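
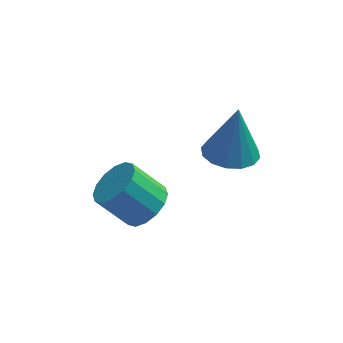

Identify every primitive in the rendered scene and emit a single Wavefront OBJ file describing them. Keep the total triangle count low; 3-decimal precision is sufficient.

v 3.637 -0.121 2.665
v 4.23 0.571 2.48
v 3.863 0.201 4.595
v 3.797 0.78 2.496
v 3.32 0.747 2.557
v 2.929 0.482 2.647
v 2.727 0.055 2.742
v 2.769 -0.419 2.816
v 3.044 -0.813 2.85
v 3.477 -1.021 2.833
v 3.953 -0.989 2.772
v 4.345 -0.723 2.682
v 4.547 -0.297 2.587
v 4.505 0.177 2.513
v 1.04 -0.766 0.492
v 1.7 -0.703 1.086
v 0.679 -0.55 2.202
v 0.02 -0.614 1.608
v 1.618 -0.27 0.952
v 0.598 -0.117 2.068
v 1.381 0.03 0.695
v 0.361 0.183 1.811
v 1.053 0.117 0.383
v 0.033 0.27 1.499
v 0.722 -0.033 0.101
v -0.299 0.119 1.217
v 0.475 -0.38 -0.077
v -0.545 -0.227 1.039
v 0.381 -0.83 -0.102
v -0.64 -0.677 1.014
v 0.462 -1.263 0.032
v -0.558 -1.11 1.148
v 0.699 -1.563 0.289
v -0.321 -1.41 1.405
v 1.027 -1.65 0.601
v 0.007 -1.497 1.717
v 1.359 -1.499 0.883
v 0.338 -1.347 1.999
v 1.605 -1.153 1.061
v 0.585 -1 2.177
f 2 1 4
f 2 4 3
f 4 1 5
f 4 5 3
f 5 1 6
f 5 6 3
f 6 1 7
f 6 7 3
f 7 1 8
f 7 8 3
f 8 1 9
f 8 9 3
f 9 1 10
f 9 10 3
f 10 1 11
f 10 11 3
f 11 1 12
f 11 12 3
f 12 1 13
f 12 13 3
f 13 1 14
f 13 14 3
f 14 1 2
f 14 2 3
f 16 15 19
f 16 19 17
f 17 19 20
f 17 20 18
f 19 15 21
f 19 21 20
f 20 21 22
f 20 22 18
f 21 15 23
f 21 23 22
f 22 23 24
f 22 24 18
f 23 15 25
f 23 25 24
f 24 25 26
f 24 26 18
f 25 15 27
f 25 27 26
f 26 27 28
f 26 28 18
f 27 15 29
f 27 29 28
f 28 29 30
f 28 30 18
f 29 15 31
f 29 31 30
f 30 31 32
f 30 32 18
f 31 15 33
f 31 33 32
f 32 33 34
f 32 34 18
f 33 15 35
f 33 35 34
f 34 35 36
f 34 36 18
f 35 15 37
f 35 37 36
f 36 37 38
f 36 38 18
f 37 15 39
f 37 39 38
f 38 39 40
f 38 40 18
f 39 15 16
f 39 16 40
f 40 16 17
f 40 17 18



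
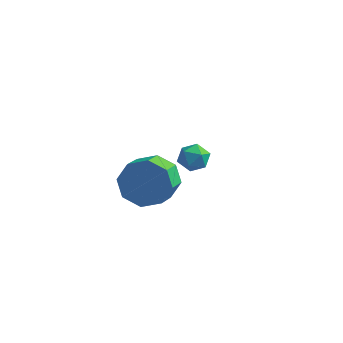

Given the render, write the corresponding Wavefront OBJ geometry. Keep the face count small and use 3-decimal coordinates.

v 1.098 -3.029 2.321
v 1.854 -3.203 1.675
v 2.039 -4.245 2.173
v 1.282 -4.071 2.819
v 2.092 -2.852 2.322
v 2.277 -3.895 2.819
v 1.747 -2.605 2.968
v 1.932 -3.648 3.466
v 1.022 -2.606 3.236
v 1.207 -3.649 3.733
v 0.341 -2.855 2.967
v 0.526 -3.897 3.465
v 0.103 -3.205 2.321
v 0.288 -4.248 2.818
v 0.448 -3.452 1.674
v 0.633 -4.495 2.172
v 1.173 -3.451 1.407
v 1.358 -4.494 1.904
v 0.292 1.085 0.221
v 0.961 1.214 0.164
v 0.479 0.526 1.156
v 1.148 0.655 1.099
v 0.713 1.163 1.24
v 0.597 1.508 0.662
v 0.843 0.232 0.658
v 0.727 0.577 0.08
v 1.301 0.686 0.434
v 1.221 1.262 0.794
v 0.219 0.478 0.526
v 0.139 1.054 0.886
f 2 1 5
f 2 5 3
f 3 5 6
f 3 6 4
f 5 1 7
f 5 7 6
f 6 7 8
f 6 8 4
f 7 1 9
f 7 9 8
f 8 9 10
f 8 10 4
f 9 1 11
f 9 11 10
f 10 11 12
f 10 12 4
f 11 1 13
f 11 13 12
f 12 13 14
f 12 14 4
f 13 1 15
f 13 15 14
f 14 15 16
f 14 16 4
f 15 1 17
f 15 17 16
f 16 17 18
f 16 18 4
f 17 1 2
f 17 2 18
f 18 2 3
f 18 3 4
f 19 30 24
f 19 24 20
f 19 20 26
f 19 26 29
f 19 29 30
f 20 24 28
f 24 30 23
f 30 29 21
f 29 26 25
f 26 20 27
f 22 28 23
f 22 23 21
f 22 21 25
f 22 25 27
f 22 27 28
f 23 28 24
f 21 23 30
f 25 21 29
f 27 25 26
f 28 27 20



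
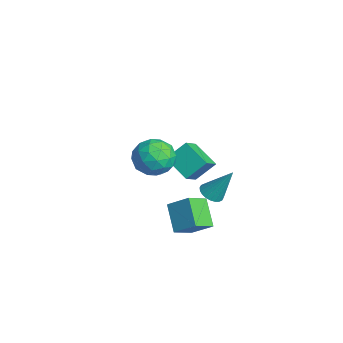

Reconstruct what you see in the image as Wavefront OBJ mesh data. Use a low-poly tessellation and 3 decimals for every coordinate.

v -4.052 -1.135 -1.842
v -4.022 -0.136 -0.906
v -2.781 -0.491 -2.57
v -2.751 0.508 -1.633
v -3.269 -1.848 -1.107
v -3.239 -0.849 -0.17
v -1.998 -1.204 -1.834
v -1.968 -0.205 -0.898
v 3.041 -1.507 0.781
v 3.611 -1.743 0.721
v 3.539 -0.693 2.319
v 3.634 -1.533 0.603
v 3.567 -1.32 0.511
v 3.419 -1.134 0.461
v 3.214 -1.006 0.46
v 2.983 -0.954 0.507
v 2.76 -0.986 0.596
v 2.58 -1.098 0.714
v 2.47 -1.271 0.841
v 2.448 -1.481 0.96
v 2.515 -1.695 1.051
v 2.662 -1.88 1.101
v 2.867 -2.008 1.103
v 3.099 -2.06 1.055
v 3.321 -2.028 0.966
v 3.501 -1.917 0.849
v 2.566 -3.042 2.74
v 3.282 -3.759 3.055
v 1.298 -4.121 3.165
v 2.014 -4.838 3.48
v 1.881 -3.942 4.034
v 2.665 -3.275 3.771
v 1.915 -4.605 2.449
v 2.699 -3.938 2.186
v 2.88 -4.725 2.876
v 2.859 -4.315 3.855
v 1.721 -3.565 2.365
v 1.7 -3.155 3.344
v 3.035 -3.306 2.86
v 1.545 -4.574 3.36
v 1.467 -4.047 3.685
v 1.888 -4.469 3.871
v 2.672 -3.021 3.281
v 3.093 -3.443 3.466
v 2.27 -3.55 4.041
v 1.487 -4.437 2.754
v 1.908 -4.859 2.939
v 2.692 -3.411 2.349
v 3.113 -3.833 2.535
v 2.31 -4.33 2.179
v 3.22 -4.295 2.94
v 2.475 -4.93 3.19
v 2.417 -4.793 2.584
v 2.877 -4.401 2.43
v 3.208 -4.054 3.516
v 2.463 -4.689 3.766
v 2.384 -4.162 4.091
v 2.845 -3.769 3.937
v 2.971 -4.622 3.41
v 2.117 -3.191 2.454
v 1.372 -3.826 2.704
v 1.735 -4.111 2.283
v 2.196 -3.718 2.129
v 2.105 -2.95 3.03
v 1.36 -3.585 3.28
v 1.703 -3.479 3.79
v 2.163 -3.087 3.636
v 1.609 -3.258 2.81
v -0.023 -1.839 -2.189
v 0.468 -2.832 -1.589
v 0.67 -1.02 -1.403
v 1.162 -2.013 -0.803
v 1.198 -1.867 -3.237
v 1.69 -2.86 -2.637
v 1.892 -1.048 -2.451
v 2.383 -2.041 -1.851
f 2 4 1
f 5 2 1
f 1 4 3
f 3 5 1
f 2 8 4
f 6 2 5
f 6 8 2
f 4 8 3
f 7 5 3
f 3 8 7
f 7 6 5
f 8 6 7
f 10 9 12
f 10 12 11
f 12 9 13
f 12 13 11
f 13 9 14
f 13 14 11
f 14 9 15
f 14 15 11
f 15 9 16
f 15 16 11
f 16 9 17
f 16 17 11
f 17 9 18
f 17 18 11
f 18 9 19
f 18 19 11
f 19 9 20
f 19 20 11
f 20 9 21
f 20 21 11
f 21 9 22
f 21 22 11
f 22 9 23
f 22 23 11
f 23 9 24
f 23 24 11
f 24 9 25
f 24 25 11
f 25 9 26
f 25 26 11
f 26 9 10
f 26 10 11
f 27 64 43
f 64 38 67
f 43 67 32
f 64 67 43
f 27 43 39
f 43 32 44
f 39 44 28
f 43 44 39
f 27 39 48
f 39 28 49
f 48 49 34
f 39 49 48
f 27 48 60
f 48 34 63
f 60 63 37
f 48 63 60
f 27 60 64
f 60 37 68
f 64 68 38
f 60 68 64
f 28 44 55
f 44 32 58
f 55 58 36
f 44 58 55
f 32 67 45
f 67 38 66
f 45 66 31
f 67 66 45
f 38 68 65
f 68 37 61
f 65 61 29
f 68 61 65
f 37 63 62
f 63 34 50
f 62 50 33
f 63 50 62
f 34 49 54
f 49 28 51
f 54 51 35
f 49 51 54
f 30 56 42
f 56 36 57
f 42 57 31
f 56 57 42
f 30 42 40
f 42 31 41
f 40 41 29
f 42 41 40
f 30 40 47
f 40 29 46
f 47 46 33
f 40 46 47
f 30 47 52
f 47 33 53
f 52 53 35
f 47 53 52
f 30 52 56
f 52 35 59
f 56 59 36
f 52 59 56
f 31 57 45
f 57 36 58
f 45 58 32
f 57 58 45
f 29 41 65
f 41 31 66
f 65 66 38
f 41 66 65
f 33 46 62
f 46 29 61
f 62 61 37
f 46 61 62
f 35 53 54
f 53 33 50
f 54 50 34
f 53 50 54
f 36 59 55
f 59 35 51
f 55 51 28
f 59 51 55
f 70 72 69
f 73 70 69
f 69 72 71
f 71 73 69
f 70 76 72
f 74 70 73
f 74 76 70
f 72 76 71
f 75 73 71
f 71 76 75
f 75 74 73
f 76 74 75



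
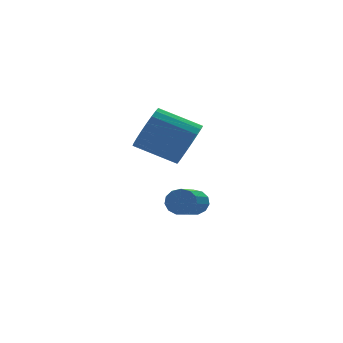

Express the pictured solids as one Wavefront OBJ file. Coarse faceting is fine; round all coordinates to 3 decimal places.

v -2.189 0.501 2.884
v -1.505 0.963 3.412
v -2.746 1.941 4.164
v -3.431 1.479 3.636
v -1.521 1.184 3.1
v -2.762 2.162 3.852
v -1.638 1.301 2.755
v -2.879 2.278 3.508
v -1.839 1.296 2.43
v -3.08 2.273 3.183
v -2.093 1.17 2.174
v -3.334 2.148 2.926
v -2.362 0.942 2.026
v -3.603 1.92 2.778
v -2.605 0.647 2.008
v -3.846 1.625 2.761
v -2.785 0.33 2.124
v -4.026 1.308 2.877
v -2.874 0.039 2.356
v -4.115 1.017 3.108
v -2.858 -0.182 2.668
v -4.099 0.796 3.42
v -2.741 -0.298 3.012
v -3.982 0.679 3.765
v -2.54 -0.293 3.337
v -3.781 0.684 4.09
v -2.286 -0.168 3.594
v -3.527 0.81 4.346
v -2.017 0.06 3.742
v -3.258 1.038 4.494
v -1.774 0.355 3.759
v -3.015 1.333 4.512
v -1.594 0.672 3.643
v -2.835 1.65 4.396
v -0.898 2.699 -0.889
v -0.56 2.66 -0.394
v -1.845 1.181 0.363
v -2.182 1.221 -0.131
v -0.795 2.895 -0.331
v -2.079 1.417 0.426
v -1.061 3.069 -0.445
v -2.346 1.59 0.312
v -1.276 3.125 -0.7
v -2.561 1.646 0.057
v -1.371 3.046 -1.015
v -2.655 1.567 -0.257
v -1.316 2.857 -1.29
v -2.6 1.378 -0.532
v -1.127 2.618 -1.437
v -2.412 1.139 -0.68
v -0.866 2.405 -1.41
v -2.151 0.926 -0.653
v -0.615 2.285 -1.218
v -1.9 0.806 -0.461
v -0.454 2.297 -0.921
v -1.738 0.818 -0.164
v -0.433 2.437 -0.614
v -1.718 0.958 0.143
f 2 1 5
f 2 5 3
f 3 5 6
f 3 6 4
f 5 1 7
f 5 7 6
f 6 7 8
f 6 8 4
f 7 1 9
f 7 9 8
f 8 9 10
f 8 10 4
f 9 1 11
f 9 11 10
f 10 11 12
f 10 12 4
f 11 1 13
f 11 13 12
f 12 13 14
f 12 14 4
f 13 1 15
f 13 15 14
f 14 15 16
f 14 16 4
f 15 1 17
f 15 17 16
f 16 17 18
f 16 18 4
f 17 1 19
f 17 19 18
f 18 19 20
f 18 20 4
f 19 1 21
f 19 21 20
f 20 21 22
f 20 22 4
f 21 1 23
f 21 23 22
f 22 23 24
f 22 24 4
f 23 1 25
f 23 25 24
f 24 25 26
f 24 26 4
f 25 1 27
f 25 27 26
f 26 27 28
f 26 28 4
f 27 1 29
f 27 29 28
f 28 29 30
f 28 30 4
f 29 1 31
f 29 31 30
f 30 31 32
f 30 32 4
f 31 1 33
f 31 33 32
f 32 33 34
f 32 34 4
f 33 1 2
f 33 2 34
f 34 2 3
f 34 3 4
f 36 35 39
f 36 39 37
f 37 39 40
f 37 40 38
f 39 35 41
f 39 41 40
f 40 41 42
f 40 42 38
f 41 35 43
f 41 43 42
f 42 43 44
f 42 44 38
f 43 35 45
f 43 45 44
f 44 45 46
f 44 46 38
f 45 35 47
f 45 47 46
f 46 47 48
f 46 48 38
f 47 35 49
f 47 49 48
f 48 49 50
f 48 50 38
f 49 35 51
f 49 51 50
f 50 51 52
f 50 52 38
f 51 35 53
f 51 53 52
f 52 53 54
f 52 54 38
f 53 35 55
f 53 55 54
f 54 55 56
f 54 56 38
f 55 35 57
f 55 57 56
f 56 57 58
f 56 58 38
f 57 35 36
f 57 36 58
f 58 36 37
f 58 37 38



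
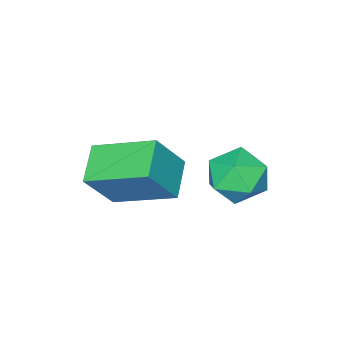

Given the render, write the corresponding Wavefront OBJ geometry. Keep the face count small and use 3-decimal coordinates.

v 0.837 0.61 2.412
v 0.057 2.433 3.245
v 1.862 1.306 1.851
v 1.082 3.128 2.683
v 1.758 0.372 3.797
v 0.978 2.194 4.629
v 2.783 1.067 3.235
v 2.003 2.89 4.068
v -0.555 3.834 1.783
v -0.01 3.522 2.627
v -2.01 3.538 2.613
v -1.465 3.226 3.457
v -1.455 4.237 3.169
v -0.556 4.42 2.656
v -1.464 2.64 2.584
v -0.565 2.823 2.071
v -0.572 2.784 3.122
v -0.567 3.771 3.483
v -1.453 3.289 1.757
v -1.448 4.276 2.118
f 2 4 1
f 5 2 1
f 1 4 3
f 3 5 1
f 2 8 4
f 6 2 5
f 6 8 2
f 4 8 3
f 7 5 3
f 3 8 7
f 7 6 5
f 8 6 7
f 9 20 14
f 9 14 10
f 9 10 16
f 9 16 19
f 9 19 20
f 10 14 18
f 14 20 13
f 20 19 11
f 19 16 15
f 16 10 17
f 12 18 13
f 12 13 11
f 12 11 15
f 12 15 17
f 12 17 18
f 13 18 14
f 11 13 20
f 15 11 19
f 17 15 16
f 18 17 10



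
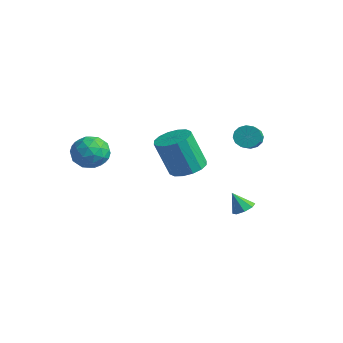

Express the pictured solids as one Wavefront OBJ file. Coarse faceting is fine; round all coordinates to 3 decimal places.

v 0.549 4.117 1.239
v 0.986 4.219 0.81
v 1.607 3.585 1.293
v 1.171 3.483 1.721
v 1.037 4.441 1.036
v 1.659 3.807 1.518
v 0.958 4.576 1.316
v 1.58 3.943 1.798
v 0.77 4.589 1.575
v 1.391 3.955 2.058
v 0.522 4.475 1.744
v 1.143 3.841 2.227
v 0.282 4.265 1.778
v 0.903 3.631 2.26
v 0.113 4.015 1.667
v 0.734 3.381 2.15
v 0.061 3.793 1.442
v 0.683 3.159 1.924
v 0.14 3.657 1.162
v 0.762 3.024 1.644
v 0.329 3.645 0.902
v 0.95 3.011 1.385
v 0.577 3.759 0.733
v 1.198 3.125 1.216
v 0.817 3.969 0.7
v 1.438 3.335 1.182
v 0.287 4.063 -3.32
v 0.785 4.153 -3.037
v -0.167 3.737 -2.42
v 0.523 4.512 -3.039
v 0.123 4.607 -3.207
v -0.181 4.384 -3.44
v -0.211 3.972 -3.604
v 0.051 3.613 -3.602
v 0.451 3.518 -3.434
v 0.755 3.742 -3.2
v 2.08 -0.336 1.344
v 2.853 -0.657 1.414
v 2.473 -1.186 3.167
v 1.7 -0.864 3.096
v 2.89 -0.244 1.546
v 2.51 -0.773 3.299
v 2.71 0.144 1.625
v 2.33 -0.385 3.378
v 2.361 0.403 1.627
v 1.981 -0.126 3.38
v 1.937 0.465 1.554
v 1.557 -0.064 3.307
v 1.551 0.312 1.424
v 1.171 -0.217 3.177
v 1.307 -0.014 1.273
v 0.927 -0.543 3.026
v 1.27 -0.427 1.141
v 0.89 -0.956 2.894
v 1.45 -0.815 1.062
v 1.07 -1.344 2.815
v 1.799 -1.074 1.06
v 1.419 -1.603 2.813
v 2.223 -1.136 1.133
v 1.843 -1.665 2.886
v 2.609 -0.983 1.263
v 2.229 -1.512 3.016
v -3.663 -1.418 1.215
v -3.247 -0.865 0.57
v -3.053 -2.655 0.55
v -2.637 -2.102 -0.095
v -2.345 -2.08 0.805
v -2.722 -1.316 1.216
v -3.578 -2.204 -0.096
v -3.955 -1.44 0.315
v -3.194 -1.351 -0.241
v -2.432 -1.275 0.316
v -3.868 -2.245 0.804
v -3.106 -2.169 1.361
v -3.509 -1.033 0.951
v -2.791 -2.487 0.169
v -2.62 -2.474 0.698
v -2.375 -2.149 0.319
v -3.2 -1.298 1.331
v -2.956 -0.973 0.951
v -2.426 -1.687 1.089
v -3.344 -2.547 0.169
v -3.1 -2.222 -0.211
v -3.925 -1.371 0.801
v -3.68 -1.046 0.422
v -3.874 -1.833 0.031
v -3.233 -0.994 0.095
v -2.874 -1.721 -0.296
v -3.427 -1.781 -0.296
v -3.649 -1.332 -0.054
v -2.785 -0.949 0.422
v -2.427 -1.676 0.031
v -2.255 -1.663 0.56
v -2.477 -1.214 0.802
v -2.754 -1.235 -0.054
v -3.873 -1.844 1.089
v -3.515 -2.571 0.698
v -3.823 -2.306 0.318
v -4.045 -1.857 0.56
v -3.426 -1.799 1.416
v -3.067 -2.526 1.025
v -2.651 -2.188 1.174
v -2.873 -1.739 1.416
v -3.546 -2.285 1.174
f 2 1 5
f 2 5 3
f 3 5 6
f 3 6 4
f 5 1 7
f 5 7 6
f 6 7 8
f 6 8 4
f 7 1 9
f 7 9 8
f 8 9 10
f 8 10 4
f 9 1 11
f 9 11 10
f 10 11 12
f 10 12 4
f 11 1 13
f 11 13 12
f 12 13 14
f 12 14 4
f 13 1 15
f 13 15 14
f 14 15 16
f 14 16 4
f 15 1 17
f 15 17 16
f 16 17 18
f 16 18 4
f 17 1 19
f 17 19 18
f 18 19 20
f 18 20 4
f 19 1 21
f 19 21 20
f 20 21 22
f 20 22 4
f 21 1 23
f 21 23 22
f 22 23 24
f 22 24 4
f 23 1 25
f 23 25 24
f 24 25 26
f 24 26 4
f 25 1 2
f 25 2 26
f 26 2 3
f 26 3 4
f 28 27 30
f 28 30 29
f 30 27 31
f 30 31 29
f 31 27 32
f 31 32 29
f 32 27 33
f 32 33 29
f 33 27 34
f 33 34 29
f 34 27 35
f 34 35 29
f 35 27 36
f 35 36 29
f 36 27 28
f 36 28 29
f 38 37 41
f 38 41 39
f 39 41 42
f 39 42 40
f 41 37 43
f 41 43 42
f 42 43 44
f 42 44 40
f 43 37 45
f 43 45 44
f 44 45 46
f 44 46 40
f 45 37 47
f 45 47 46
f 46 47 48
f 46 48 40
f 47 37 49
f 47 49 48
f 48 49 50
f 48 50 40
f 49 37 51
f 49 51 50
f 50 51 52
f 50 52 40
f 51 37 53
f 51 53 52
f 52 53 54
f 52 54 40
f 53 37 55
f 53 55 54
f 54 55 56
f 54 56 40
f 55 37 57
f 55 57 56
f 56 57 58
f 56 58 40
f 57 37 59
f 57 59 58
f 58 59 60
f 58 60 40
f 59 37 61
f 59 61 60
f 60 61 62
f 60 62 40
f 61 37 38
f 61 38 62
f 62 38 39
f 62 39 40
f 63 100 79
f 100 74 103
f 79 103 68
f 100 103 79
f 63 79 75
f 79 68 80
f 75 80 64
f 79 80 75
f 63 75 84
f 75 64 85
f 84 85 70
f 75 85 84
f 63 84 96
f 84 70 99
f 96 99 73
f 84 99 96
f 63 96 100
f 96 73 104
f 100 104 74
f 96 104 100
f 64 80 91
f 80 68 94
f 91 94 72
f 80 94 91
f 68 103 81
f 103 74 102
f 81 102 67
f 103 102 81
f 74 104 101
f 104 73 97
f 101 97 65
f 104 97 101
f 73 99 98
f 99 70 86
f 98 86 69
f 99 86 98
f 70 85 90
f 85 64 87
f 90 87 71
f 85 87 90
f 66 92 78
f 92 72 93
f 78 93 67
f 92 93 78
f 66 78 76
f 78 67 77
f 76 77 65
f 78 77 76
f 66 76 83
f 76 65 82
f 83 82 69
f 76 82 83
f 66 83 88
f 83 69 89
f 88 89 71
f 83 89 88
f 66 88 92
f 88 71 95
f 92 95 72
f 88 95 92
f 67 93 81
f 93 72 94
f 81 94 68
f 93 94 81
f 65 77 101
f 77 67 102
f 101 102 74
f 77 102 101
f 69 82 98
f 82 65 97
f 98 97 73
f 82 97 98
f 71 89 90
f 89 69 86
f 90 86 70
f 89 86 90
f 72 95 91
f 95 71 87
f 91 87 64
f 95 87 91



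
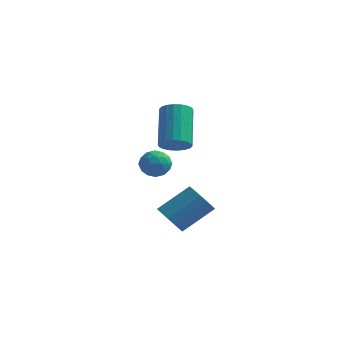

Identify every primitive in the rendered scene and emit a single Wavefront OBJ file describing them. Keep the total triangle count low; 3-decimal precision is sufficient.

v 3.064 0.141 0.705
v 3.712 0.452 0.647
v 3.163 1.869 2.096
v 2.516 1.559 2.155
v 3.538 0.608 0.428
v 2.989 2.025 1.877
v 3.27 0.672 0.264
v 2.721 2.089 1.713
v 2.961 0.631 0.188
v 2.413 2.048 1.637
v 2.673 0.493 0.214
v 2.125 1.91 1.663
v 2.463 0.285 0.337
v 1.914 1.702 1.786
v 2.371 0.049 0.533
v 1.823 1.466 1.982
v 2.417 -0.169 0.764
v 1.868 1.248 2.213
v 2.591 -0.325 0.983
v 2.042 1.092 2.432
v 2.859 -0.389 1.147
v 2.31 1.028 2.596
v 3.167 -0.348 1.223
v 2.619 1.069 2.672
v 3.455 -0.21 1.197
v 2.907 1.207 2.646
v 3.666 -0.002 1.074
v 3.117 1.415 2.523
v 3.757 0.234 0.878
v 3.209 1.651 2.327
v 2.821 0.121 -3.765
v 3.452 -0.003 -4.259
v 4.509 1.035 -3.168
v 3.879 1.159 -2.675
v 3.265 0.342 -4.406
v 4.322 1.381 -3.316
v 2.959 0.628 -4.382
v 4.016 1.666 -3.291
v 2.616 0.778 -4.192
v 3.674 1.816 -3.102
v 2.328 0.752 -3.888
v 3.386 1.79 -2.798
v 2.173 0.557 -3.551
v 3.23 1.595 -2.461
v 2.191 0.245 -3.272
v 3.248 1.283 -2.181
v 2.378 -0.101 -3.124
v 3.435 0.938 -2.034
v 2.684 -0.386 -3.149
v 3.741 0.652 -2.058
v 3.026 -0.536 -3.338
v 4.084 0.502 -2.248
v 3.314 -0.51 -3.642
v 4.372 0.528 -2.552
v 3.47 -0.315 -3.979
v 4.527 0.723 -2.889
v 1.511 1.51 -0.873
v 2.242 1.434 -0.693
v 1.438 0.306 -1.087
v 2.169 0.23 -0.907
v 1.663 0.403 -0.371
v 1.708 1.147 -0.239
v 1.972 0.593 -1.541
v 2.017 1.337 -1.409
v 2.527 0.867 -1.105
v 2.336 0.75 -0.382
v 1.344 0.99 -1.398
v 1.153 0.873 -0.675
v 1.883 1.578 -0.764
v 1.797 0.162 -1.016
v 1.5 0.264 -0.701
v 1.93 0.219 -0.595
v 1.569 1.409 -0.497
v 1.999 1.364 -0.391
v 1.658 0.759 -0.202
v 1.681 0.376 -1.389
v 2.111 0.331 -1.283
v 1.75 1.521 -1.185
v 2.18 1.476 -1.079
v 2.022 0.981 -1.578
v 2.48 1.2 -0.901
v 2.437 0.492 -1.026
v 2.321 0.705 -1.399
v 2.348 1.142 -1.322
v 2.368 1.131 -0.476
v 2.325 0.423 -0.601
v 2.028 0.525 -0.287
v 2.054 0.962 -0.209
v 2.535 0.797 -0.718
v 1.355 1.317 -1.179
v 1.312 0.609 -1.304
v 1.626 0.778 -1.571
v 1.652 1.215 -1.493
v 1.243 1.248 -0.754
v 1.2 0.54 -0.879
v 1.332 0.598 -0.458
v 1.359 1.035 -0.381
v 1.145 0.943 -1.062
f 2 1 5
f 2 5 3
f 3 5 6
f 3 6 4
f 5 1 7
f 5 7 6
f 6 7 8
f 6 8 4
f 7 1 9
f 7 9 8
f 8 9 10
f 8 10 4
f 9 1 11
f 9 11 10
f 10 11 12
f 10 12 4
f 11 1 13
f 11 13 12
f 12 13 14
f 12 14 4
f 13 1 15
f 13 15 14
f 14 15 16
f 14 16 4
f 15 1 17
f 15 17 16
f 16 17 18
f 16 18 4
f 17 1 19
f 17 19 18
f 18 19 20
f 18 20 4
f 19 1 21
f 19 21 20
f 20 21 22
f 20 22 4
f 21 1 23
f 21 23 22
f 22 23 24
f 22 24 4
f 23 1 25
f 23 25 24
f 24 25 26
f 24 26 4
f 25 1 27
f 25 27 26
f 26 27 28
f 26 28 4
f 27 1 29
f 27 29 28
f 28 29 30
f 28 30 4
f 29 1 2
f 29 2 30
f 30 2 3
f 30 3 4
f 32 31 35
f 32 35 33
f 33 35 36
f 33 36 34
f 35 31 37
f 35 37 36
f 36 37 38
f 36 38 34
f 37 31 39
f 37 39 38
f 38 39 40
f 38 40 34
f 39 31 41
f 39 41 40
f 40 41 42
f 40 42 34
f 41 31 43
f 41 43 42
f 42 43 44
f 42 44 34
f 43 31 45
f 43 45 44
f 44 45 46
f 44 46 34
f 45 31 47
f 45 47 46
f 46 47 48
f 46 48 34
f 47 31 49
f 47 49 48
f 48 49 50
f 48 50 34
f 49 31 51
f 49 51 50
f 50 51 52
f 50 52 34
f 51 31 53
f 51 53 52
f 52 53 54
f 52 54 34
f 53 31 55
f 53 55 54
f 54 55 56
f 54 56 34
f 55 31 32
f 55 32 56
f 56 32 33
f 56 33 34
f 57 94 73
f 94 68 97
f 73 97 62
f 94 97 73
f 57 73 69
f 73 62 74
f 69 74 58
f 73 74 69
f 57 69 78
f 69 58 79
f 78 79 64
f 69 79 78
f 57 78 90
f 78 64 93
f 90 93 67
f 78 93 90
f 57 90 94
f 90 67 98
f 94 98 68
f 90 98 94
f 58 74 85
f 74 62 88
f 85 88 66
f 74 88 85
f 62 97 75
f 97 68 96
f 75 96 61
f 97 96 75
f 68 98 95
f 98 67 91
f 95 91 59
f 98 91 95
f 67 93 92
f 93 64 80
f 92 80 63
f 93 80 92
f 64 79 84
f 79 58 81
f 84 81 65
f 79 81 84
f 60 86 72
f 86 66 87
f 72 87 61
f 86 87 72
f 60 72 70
f 72 61 71
f 70 71 59
f 72 71 70
f 60 70 77
f 70 59 76
f 77 76 63
f 70 76 77
f 60 77 82
f 77 63 83
f 82 83 65
f 77 83 82
f 60 82 86
f 82 65 89
f 86 89 66
f 82 89 86
f 61 87 75
f 87 66 88
f 75 88 62
f 87 88 75
f 59 71 95
f 71 61 96
f 95 96 68
f 71 96 95
f 63 76 92
f 76 59 91
f 92 91 67
f 76 91 92
f 65 83 84
f 83 63 80
f 84 80 64
f 83 80 84
f 66 89 85
f 89 65 81
f 85 81 58
f 89 81 85



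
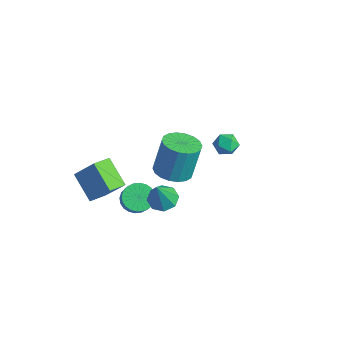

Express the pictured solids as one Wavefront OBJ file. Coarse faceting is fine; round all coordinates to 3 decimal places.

v 0.479 -1.455 -0.581
v 0.962 -0.643 -0.8
v 0.964 -0.133 1.103
v 0.481 -0.945 1.321
v 0.55 -0.521 -0.832
v 0.552 -0.01 1.071
v 0.123 -0.584 -0.815
v 0.125 -0.073 1.088
v -0.233 -0.819 -0.751
v -0.231 -0.309 1.152
v -0.448 -1.181 -0.654
v -0.447 -0.67 1.249
v -0.48 -1.596 -0.543
v -0.478 -1.086 1.36
v -0.321 -1.984 -0.439
v -0.319 -1.474 1.464
v -0.004 -2.267 -0.363
v -0.002 -1.757 1.54
v 0.408 -2.39 -0.331
v 0.41 -1.879 1.572
v 0.835 -2.327 -0.348
v 0.837 -1.816 1.555
v 1.191 -2.091 -0.412
v 1.193 -1.581 1.491
v 1.407 -1.73 -0.509
v 1.408 -1.219 1.394
v 1.438 -1.314 -0.62
v 1.44 -0.804 1.283
v 1.279 -0.926 -0.724
v 1.281 -0.416 1.179
v 2.83 -3.382 0.3
v 3.536 -3.155 0.19
v 3.25 -3.958 1.8
v 3.212 -2.751 0.436
v 2.663 -2.716 0.603
v 2.213 -3.072 0.593
v 2.124 -3.609 0.411
v 2.448 -4.013 0.165
v 2.997 -4.048 -0.002
v 3.447 -3.692 0.008
v -0.935 2.859 -1.661
v -0.326 2.818 -1.308
v -1.174 1.782 -1.372
v -0.565 1.741 -1.019
v -1.085 2.152 -0.779
v -0.937 2.817 -0.957
v -0.563 1.783 -1.723
v -0.415 2.448 -1.901
v -0.096 2.153 -1.346
v -0.419 2.381 -0.763
v -1.081 2.219 -1.917
v -1.404 2.447 -1.334
v -0.814 -2.725 -3.233
v -0.316 -3.085 -3.745
v 0.472 -3.396 -2.759
v -0.026 -3.035 -2.247
v -0.202 -2.794 -3.744
v 0.586 -3.105 -2.758
v -0.182 -2.493 -3.665
v 0.606 -2.804 -2.679
v -0.258 -2.227 -3.521
v 0.53 -2.538 -2.534
v -0.418 -2.036 -3.332
v 0.37 -2.347 -2.346
v -0.639 -1.951 -3.129
v 0.149 -2.262 -2.143
v -0.887 -1.983 -2.941
v -0.099 -2.294 -1.955
v -1.123 -2.128 -2.798
v -0.335 -2.439 -1.812
v -1.312 -2.364 -2.721
v -0.524 -2.675 -1.735
v -1.426 -2.655 -2.722
v -0.638 -2.966 -1.736
v -1.446 -2.956 -2.801
v -0.658 -3.267 -1.815
v -1.37 -3.222 -2.946
v -0.582 -3.533 -1.959
v -1.21 -3.413 -3.134
v -0.422 -3.724 -2.148
v -0.989 -3.498 -3.337
v -0.201 -3.809 -2.351
v -0.741 -3.466 -3.525
v 0.047 -3.777 -2.539
v -0.505 -3.321 -3.668
v 0.283 -3.632 -2.682
v -2.842 -4.169 -4.418
v -4.242 -4.255 -3.389
v -3.086 -3.178 -4.666
v -4.486 -3.265 -3.637
v -1.854 -3.575 -3.023
v -3.254 -3.662 -1.994
v -2.098 -2.585 -3.271
v -3.498 -2.671 -2.242
f 2 1 5
f 2 5 3
f 3 5 6
f 3 6 4
f 5 1 7
f 5 7 6
f 6 7 8
f 6 8 4
f 7 1 9
f 7 9 8
f 8 9 10
f 8 10 4
f 9 1 11
f 9 11 10
f 10 11 12
f 10 12 4
f 11 1 13
f 11 13 12
f 12 13 14
f 12 14 4
f 13 1 15
f 13 15 14
f 14 15 16
f 14 16 4
f 15 1 17
f 15 17 16
f 16 17 18
f 16 18 4
f 17 1 19
f 17 19 18
f 18 19 20
f 18 20 4
f 19 1 21
f 19 21 20
f 20 21 22
f 20 22 4
f 21 1 23
f 21 23 22
f 22 23 24
f 22 24 4
f 23 1 25
f 23 25 24
f 24 25 26
f 24 26 4
f 25 1 27
f 25 27 26
f 26 27 28
f 26 28 4
f 27 1 29
f 27 29 28
f 28 29 30
f 28 30 4
f 29 1 2
f 29 2 30
f 30 2 3
f 30 3 4
f 32 31 34
f 32 34 33
f 34 31 35
f 34 35 33
f 35 31 36
f 35 36 33
f 36 31 37
f 36 37 33
f 37 31 38
f 37 38 33
f 38 31 39
f 38 39 33
f 39 31 40
f 39 40 33
f 40 31 32
f 40 32 33
f 41 52 46
f 41 46 42
f 41 42 48
f 41 48 51
f 41 51 52
f 42 46 50
f 46 52 45
f 52 51 43
f 51 48 47
f 48 42 49
f 44 50 45
f 44 45 43
f 44 43 47
f 44 47 49
f 44 49 50
f 45 50 46
f 43 45 52
f 47 43 51
f 49 47 48
f 50 49 42
f 54 53 57
f 54 57 55
f 55 57 58
f 55 58 56
f 57 53 59
f 57 59 58
f 58 59 60
f 58 60 56
f 59 53 61
f 59 61 60
f 60 61 62
f 60 62 56
f 61 53 63
f 61 63 62
f 62 63 64
f 62 64 56
f 63 53 65
f 63 65 64
f 64 65 66
f 64 66 56
f 65 53 67
f 65 67 66
f 66 67 68
f 66 68 56
f 67 53 69
f 67 69 68
f 68 69 70
f 68 70 56
f 69 53 71
f 69 71 70
f 70 71 72
f 70 72 56
f 71 53 73
f 71 73 72
f 72 73 74
f 72 74 56
f 73 53 75
f 73 75 74
f 74 75 76
f 74 76 56
f 75 53 77
f 75 77 76
f 76 77 78
f 76 78 56
f 77 53 79
f 77 79 78
f 78 79 80
f 78 80 56
f 79 53 81
f 79 81 80
f 80 81 82
f 80 82 56
f 81 53 83
f 81 83 82
f 82 83 84
f 82 84 56
f 83 53 85
f 83 85 84
f 84 85 86
f 84 86 56
f 85 53 54
f 85 54 86
f 86 54 55
f 86 55 56
f 88 90 87
f 91 88 87
f 87 90 89
f 89 91 87
f 88 94 90
f 92 88 91
f 92 94 88
f 90 94 89
f 93 91 89
f 89 94 93
f 93 92 91
f 94 92 93



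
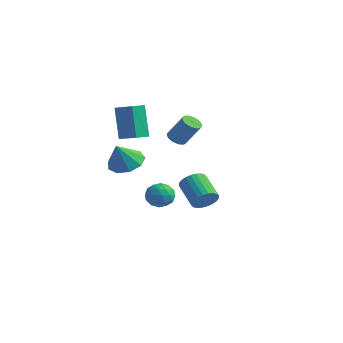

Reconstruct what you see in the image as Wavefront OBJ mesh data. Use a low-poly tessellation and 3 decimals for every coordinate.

v 1.662 -2.294 2.317
v 2.09 -2.639 2.102
v 2.945 -2.392 3.408
v 2.518 -2.046 3.623
v 2.153 -2.433 2.022
v 3.009 -2.186 3.327
v 2.142 -2.205 1.986
v 2.998 -1.958 3.291
v 2.058 -1.992 2.001
v 2.914 -1.745 3.306
v 1.914 -1.824 2.064
v 2.769 -1.577 3.369
v 1.731 -1.728 2.165
v 2.586 -1.481 3.47
v 1.538 -1.717 2.29
v 2.393 -1.47 3.595
v 1.363 -1.795 2.419
v 2.219 -1.548 3.724
v 1.235 -1.948 2.532
v 2.09 -1.701 3.838
v 1.171 -2.154 2.613
v 2.027 -1.907 3.918
v 1.182 -2.382 2.649
v 2.038 -2.135 3.954
v 1.266 -2.595 2.634
v 2.122 -2.348 3.939
v 1.411 -2.763 2.571
v 2.266 -2.516 3.876
v 1.594 -2.859 2.47
v 2.449 -2.612 3.775
v 1.787 -2.87 2.345
v 2.642 -2.623 3.65
v 1.961 -2.792 2.216
v 2.817 -2.545 3.521
v -2.898 0.911 -4.59
v -2.114 1.36 -4.548
v -2.546 0.18 -3.372
v -1.762 0.629 -3.33
v -2.541 1.064 -3.18
v -2.758 1.515 -3.932
v -1.902 0.025 -3.988
v -2.119 0.476 -4.74
v -1.498 0.812 -4.175
v -1.893 1.454 -3.676
v -2.767 0.086 -4.244
v -3.162 0.728 -3.745
v -2.537 1.199 -4.676
v -2.123 0.341 -3.244
v -2.581 0.596 -3.156
v -2.12 0.86 -3.131
v -2.916 1.291 -4.314
v -2.455 1.555 -4.289
v -2.705 1.381 -3.485
v -2.205 -0.015 -3.631
v -1.744 0.249 -3.606
v -2.54 0.68 -4.789
v -2.079 0.944 -4.764
v -1.955 0.159 -4.435
v -1.714 1.141 -4.432
v -1.507 0.712 -3.716
v -1.59 0.357 -4.103
v -1.717 0.622 -4.545
v -1.946 1.519 -4.138
v -1.739 1.089 -3.423
v -2.197 1.345 -3.334
v -2.325 1.61 -3.777
v -1.584 1.197 -3.92
v -2.921 0.451 -4.497
v -2.714 0.021 -3.782
v -2.335 -0.07 -4.143
v -2.463 0.195 -4.586
v -3.153 0.828 -4.204
v -2.946 0.399 -3.488
v -2.943 0.918 -3.375
v -3.07 1.183 -3.817
v -3.076 0.343 -4
v -2.674 -1.561 -0.765
v -1.584 -1.542 -0.776
v -2.646 -2.359 0.645
v -1.847 -0.936 -0.428
v -2.497 -0.624 -0.238
v -3.229 -0.75 -0.295
v -3.702 -1.255 -0.571
v -3.694 -1.904 -0.938
v -3.209 -2.393 -1.224
v -2.473 -2.492 -1.295
v -1.832 -2.156 -1.118
v 4.6 -3.393 -1.01
v 5.065 -3.009 -0.53
v 3.745 -2.484 0.329
v 3.28 -2.867 -0.15
v 5.011 -2.8 -0.74
v 3.692 -2.275 0.12
v 4.895 -2.682 -0.99
v 3.576 -2.157 -0.131
v 4.734 -2.671 -1.244
v 3.415 -2.146 -0.384
v 4.553 -2.771 -1.462
v 3.233 -2.246 -0.602
v 4.379 -2.965 -1.611
v 3.059 -2.44 -0.751
v 4.238 -3.224 -1.668
v 2.918 -2.699 -0.809
v 4.153 -3.509 -1.625
v 2.833 -2.984 -0.766
v 4.135 -3.776 -1.489
v 2.815 -3.251 -0.63
v 4.188 -3.985 -1.28
v 2.869 -3.46 -0.42
v 4.304 -4.103 -1.029
v 2.985 -3.578 -0.17
v 4.465 -4.114 -0.776
v 3.146 -3.589 0.084
v 4.647 -4.014 -0.558
v 3.327 -3.489 0.302
v 4.821 -3.82 -0.409
v 3.501 -3.295 0.451
v 4.962 -3.561 -0.351
v 3.642 -3.036 0.508
v 5.047 -3.276 -0.394
v 3.727 -2.751 0.465
v -1.699 -3.118 1.632
v -2.363 -2.733 3.63
v -1.595 -2.254 1.501
v -2.259 -1.869 3.498
v -0.341 -3.211 2.102
v -1.005 -2.826 4.099
v -0.237 -2.347 1.97
v -0.901 -1.962 3.968
f 2 1 5
f 2 5 3
f 3 5 6
f 3 6 4
f 5 1 7
f 5 7 6
f 6 7 8
f 6 8 4
f 7 1 9
f 7 9 8
f 8 9 10
f 8 10 4
f 9 1 11
f 9 11 10
f 10 11 12
f 10 12 4
f 11 1 13
f 11 13 12
f 12 13 14
f 12 14 4
f 13 1 15
f 13 15 14
f 14 15 16
f 14 16 4
f 15 1 17
f 15 17 16
f 16 17 18
f 16 18 4
f 17 1 19
f 17 19 18
f 18 19 20
f 18 20 4
f 19 1 21
f 19 21 20
f 20 21 22
f 20 22 4
f 21 1 23
f 21 23 22
f 22 23 24
f 22 24 4
f 23 1 25
f 23 25 24
f 24 25 26
f 24 26 4
f 25 1 27
f 25 27 26
f 26 27 28
f 26 28 4
f 27 1 29
f 27 29 28
f 28 29 30
f 28 30 4
f 29 1 31
f 29 31 30
f 30 31 32
f 30 32 4
f 31 1 33
f 31 33 32
f 32 33 34
f 32 34 4
f 33 1 2
f 33 2 34
f 34 2 3
f 34 3 4
f 35 72 51
f 72 46 75
f 51 75 40
f 72 75 51
f 35 51 47
f 51 40 52
f 47 52 36
f 51 52 47
f 35 47 56
f 47 36 57
f 56 57 42
f 47 57 56
f 35 56 68
f 56 42 71
f 68 71 45
f 56 71 68
f 35 68 72
f 68 45 76
f 72 76 46
f 68 76 72
f 36 52 63
f 52 40 66
f 63 66 44
f 52 66 63
f 40 75 53
f 75 46 74
f 53 74 39
f 75 74 53
f 46 76 73
f 76 45 69
f 73 69 37
f 76 69 73
f 45 71 70
f 71 42 58
f 70 58 41
f 71 58 70
f 42 57 62
f 57 36 59
f 62 59 43
f 57 59 62
f 38 64 50
f 64 44 65
f 50 65 39
f 64 65 50
f 38 50 48
f 50 39 49
f 48 49 37
f 50 49 48
f 38 48 55
f 48 37 54
f 55 54 41
f 48 54 55
f 38 55 60
f 55 41 61
f 60 61 43
f 55 61 60
f 38 60 64
f 60 43 67
f 64 67 44
f 60 67 64
f 39 65 53
f 65 44 66
f 53 66 40
f 65 66 53
f 37 49 73
f 49 39 74
f 73 74 46
f 49 74 73
f 41 54 70
f 54 37 69
f 70 69 45
f 54 69 70
f 43 61 62
f 61 41 58
f 62 58 42
f 61 58 62
f 44 67 63
f 67 43 59
f 63 59 36
f 67 59 63
f 78 77 80
f 78 80 79
f 80 77 81
f 80 81 79
f 81 77 82
f 81 82 79
f 82 77 83
f 82 83 79
f 83 77 84
f 83 84 79
f 84 77 85
f 84 85 79
f 85 77 86
f 85 86 79
f 86 77 87
f 86 87 79
f 87 77 78
f 87 78 79
f 89 88 92
f 89 92 90
f 90 92 93
f 90 93 91
f 92 88 94
f 92 94 93
f 93 94 95
f 93 95 91
f 94 88 96
f 94 96 95
f 95 96 97
f 95 97 91
f 96 88 98
f 96 98 97
f 97 98 99
f 97 99 91
f 98 88 100
f 98 100 99
f 99 100 101
f 99 101 91
f 100 88 102
f 100 102 101
f 101 102 103
f 101 103 91
f 102 88 104
f 102 104 103
f 103 104 105
f 103 105 91
f 104 88 106
f 104 106 105
f 105 106 107
f 105 107 91
f 106 88 108
f 106 108 107
f 107 108 109
f 107 109 91
f 108 88 110
f 108 110 109
f 109 110 111
f 109 111 91
f 110 88 112
f 110 112 111
f 111 112 113
f 111 113 91
f 112 88 114
f 112 114 113
f 113 114 115
f 113 115 91
f 114 88 116
f 114 116 115
f 115 116 117
f 115 117 91
f 116 88 118
f 116 118 117
f 117 118 119
f 117 119 91
f 118 88 120
f 118 120 119
f 119 120 121
f 119 121 91
f 120 88 89
f 120 89 121
f 121 89 90
f 121 90 91
f 123 125 122
f 126 123 122
f 122 125 124
f 124 126 122
f 123 129 125
f 127 123 126
f 127 129 123
f 125 129 124
f 128 126 124
f 124 129 128
f 128 127 126
f 129 127 128



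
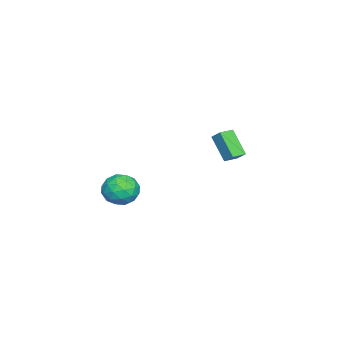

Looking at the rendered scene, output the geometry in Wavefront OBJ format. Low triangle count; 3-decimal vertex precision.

v 2.597 -0.771 0.7
v 3.148 -0.107 0.156
v 3.892 -1.793 0.764
v 4.443 -1.129 0.22
v 4.171 -0.904 1.177
v 3.371 -0.272 1.138
v 3.669 -1.628 -0.218
v 2.869 -0.996 -0.257
v 3.811 -0.637 -0.411
v 4.121 -0.189 0.451
v 2.919 -1.711 0.469
v 3.229 -1.263 1.331
v 2.759 -0.349 0.422
v 4.281 -1.551 0.498
v 4.121 -1.418 1.06
v 4.445 -1.028 0.741
v 2.89 -0.446 0.999
v 3.214 -0.056 0.68
v 3.815 -0.524 1.28
v 3.826 -1.844 0.24
v 4.15 -1.454 -0.079
v 2.595 -0.872 0.179
v 2.919 -0.482 -0.14
v 3.225 -1.376 -0.36
v 3.472 -0.27 -0.23
v 4.233 -0.871 -0.193
v 3.778 -1.164 -0.45
v 3.308 -0.793 -0.473
v 3.655 -0.007 0.276
v 4.416 -0.608 0.314
v 4.256 -0.475 0.877
v 3.786 -0.104 0.853
v 4.044 -0.318 -0.057
v 2.624 -1.292 0.606
v 3.385 -1.893 0.644
v 3.254 -1.796 0.067
v 2.784 -1.425 0.043
v 2.807 -1.029 1.113
v 3.568 -1.63 1.15
v 3.732 -1.107 1.393
v 3.262 -0.736 1.37
v 2.996 -1.582 0.977
v -3.248 3.11 -0.028
v -3.968 2.214 1.279
v -2.944 3.65 0.51
v -3.664 2.753 1.816
v -2.516 2.627 0.044
v -3.236 1.73 1.35
v -2.212 3.166 0.581
v -2.932 2.27 1.888
f 1 38 17
f 38 12 41
f 17 41 6
f 38 41 17
f 1 17 13
f 17 6 18
f 13 18 2
f 17 18 13
f 1 13 22
f 13 2 23
f 22 23 8
f 13 23 22
f 1 22 34
f 22 8 37
f 34 37 11
f 22 37 34
f 1 34 38
f 34 11 42
f 38 42 12
f 34 42 38
f 2 18 29
f 18 6 32
f 29 32 10
f 18 32 29
f 6 41 19
f 41 12 40
f 19 40 5
f 41 40 19
f 12 42 39
f 42 11 35
f 39 35 3
f 42 35 39
f 11 37 36
f 37 8 24
f 36 24 7
f 37 24 36
f 8 23 28
f 23 2 25
f 28 25 9
f 23 25 28
f 4 30 16
f 30 10 31
f 16 31 5
f 30 31 16
f 4 16 14
f 16 5 15
f 14 15 3
f 16 15 14
f 4 14 21
f 14 3 20
f 21 20 7
f 14 20 21
f 4 21 26
f 21 7 27
f 26 27 9
f 21 27 26
f 4 26 30
f 26 9 33
f 30 33 10
f 26 33 30
f 5 31 19
f 31 10 32
f 19 32 6
f 31 32 19
f 3 15 39
f 15 5 40
f 39 40 12
f 15 40 39
f 7 20 36
f 20 3 35
f 36 35 11
f 20 35 36
f 9 27 28
f 27 7 24
f 28 24 8
f 27 24 28
f 10 33 29
f 33 9 25
f 29 25 2
f 33 25 29
f 44 46 43
f 47 44 43
f 43 46 45
f 45 47 43
f 44 50 46
f 48 44 47
f 48 50 44
f 46 50 45
f 49 47 45
f 45 50 49
f 49 48 47
f 50 48 49



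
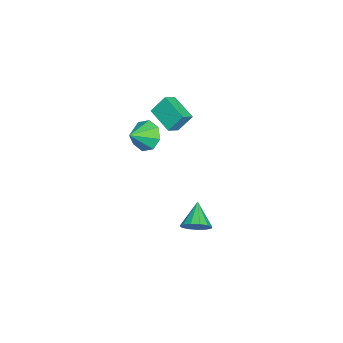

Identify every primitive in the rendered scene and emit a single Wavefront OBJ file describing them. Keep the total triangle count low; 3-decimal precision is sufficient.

v 0.193 0.363 2.23
v 0.832 -0.008 2.631
v -0.025 1.06 3.22
v 0.613 0.689 3.621
v 1.207 1.491 1.659
v 1.845 1.12 2.06
v 0.988 2.188 2.649
v 1.627 1.817 3.05
v 3.178 2.839 -4.183
v 3.577 2.251 -3.755
v 1.922 2.661 -3.257
v 3.675 2.656 -3.544
v 3.615 3.12 -3.535
v 3.416 3.495 -3.733
v 3.142 3.661 -4.073
v 2.879 3.566 -4.448
v 2.711 3.241 -4.739
v 2.691 2.788 -4.853
v 2.826 2.351 -4.754
v 3.072 2.069 -4.474
v 3.352 2.032 -4.101
v 3.085 0.251 2.491
v 3.593 0.186 1.692
v 3.975 -0.371 3.109
v 3.749 0.786 2.072
v 3.515 1.072 2.698
v 3.03 0.878 3.203
v 2.576 0.317 3.291
v 2.42 -0.283 2.911
v 2.654 -0.57 2.285
v 3.139 -0.375 1.78
f 2 4 1
f 5 2 1
f 1 4 3
f 3 5 1
f 2 8 4
f 6 2 5
f 6 8 2
f 4 8 3
f 7 5 3
f 3 8 7
f 7 6 5
f 8 6 7
f 10 9 12
f 10 12 11
f 12 9 13
f 12 13 11
f 13 9 14
f 13 14 11
f 14 9 15
f 14 15 11
f 15 9 16
f 15 16 11
f 16 9 17
f 16 17 11
f 17 9 18
f 17 18 11
f 18 9 19
f 18 19 11
f 19 9 20
f 19 20 11
f 20 9 21
f 20 21 11
f 21 9 10
f 21 10 11
f 23 22 25
f 23 25 24
f 25 22 26
f 25 26 24
f 26 22 27
f 26 27 24
f 27 22 28
f 27 28 24
f 28 22 29
f 28 29 24
f 29 22 30
f 29 30 24
f 30 22 31
f 30 31 24
f 31 22 23
f 31 23 24



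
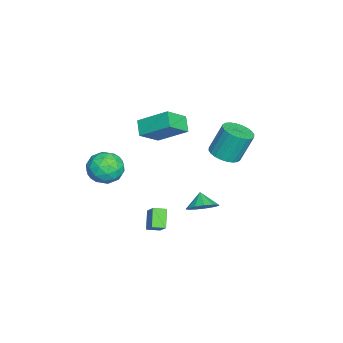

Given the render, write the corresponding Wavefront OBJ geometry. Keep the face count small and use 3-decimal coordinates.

v -4.577 -1.907 1.045
v -4.218 -0.131 2.221
v -3.713 -1.643 0.382
v -3.355 0.133 1.558
v -3.525 -2.793 2.062
v -3.167 -1.017 3.238
v -2.662 -2.529 1.399
v -2.303 -0.753 2.575
v 2.214 -2.57 1.618
v 2.59 -3.197 2.473
v 1.19 -3.963 1.047
v 1.566 -4.59 1.902
v 0.885 -3.717 2.102
v 1.518 -2.856 2.455
v 2.262 -4.304 1.065
v 2.895 -3.443 1.418
v 2.62 -4.269 2.131
v 1.769 -3.906 2.772
v 2.011 -3.254 0.748
v 1.16 -2.891 1.389
v 2.492 -2.761 2.095
v 1.288 -4.399 1.425
v 0.888 -3.885 1.542
v 1.109 -4.254 2.045
v 1.862 -2.561 2.085
v 2.083 -2.929 2.587
v 1.081 -3.235 2.37
v 1.697 -4.231 0.933
v 1.918 -4.599 1.435
v 2.671 -2.906 1.475
v 2.892 -3.275 1.978
v 2.699 -3.925 1.15
v 2.731 -3.76 2.397
v 2.129 -4.578 2.062
v 2.537 -4.41 1.57
v 2.909 -3.904 1.777
v 2.231 -3.547 2.774
v 1.629 -4.365 2.438
v 1.229 -3.852 2.556
v 1.601 -3.346 2.763
v 2.248 -4.176 2.573
v 2.151 -2.795 1.082
v 1.549 -3.613 0.746
v 2.179 -3.814 0.757
v 2.551 -3.308 0.964
v 1.651 -2.582 1.458
v 1.049 -3.4 1.123
v 0.871 -3.256 1.743
v 1.243 -2.75 1.95
v 1.532 -2.984 0.947
v 0.785 2.721 2.8
v 1.258 3.486 2.564
v 1.008 4.184 4.324
v 0.535 3.419 4.56
v 0.92 3.582 2.477
v 0.669 4.281 4.237
v 0.56 3.548 2.44
v 0.31 4.247 4.199
v 0.235 3.387 2.457
v -0.015 4.086 4.217
v -0.006 3.125 2.527
v -0.257 3.824 4.286
v -0.127 2.802 2.638
v -0.378 3.501 4.398
v -0.109 2.466 2.774
v -0.359 3.165 4.534
v 0.046 2.169 2.914
v -0.205 2.868 4.674
v 0.312 1.956 3.036
v 0.062 2.654 4.796
v 0.651 1.859 3.123
v 0.4 2.558 4.883
v 1.01 1.893 3.161
v 0.76 2.592 4.92
v 1.335 2.054 3.143
v 1.085 2.753 4.903
v 1.577 2.316 3.074
v 1.326 3.015 4.833
v 1.698 2.639 2.962
v 1.447 3.338 4.722
v 1.679 2.975 2.826
v 1.429 3.674 4.586
v 1.525 3.272 2.686
v 1.274 3.971 4.446
v 1.548 1.674 -1.114
v 1.943 2.295 -0.547
v 0.892 1.426 -0.386
v 1.563 2.55 -0.802
v 1.178 2.526 -1.157
v 0.91 2.232 -1.498
v 0.845 1.76 -1.717
v 1.003 1.261 -1.745
v 1.333 0.893 -1.572
v 1.732 0.773 -1.254
v 2.072 0.939 -0.891
v 2.246 1.338 -0.599
v 2.198 1.843 -0.471
v -0.4 -1.72 -3.255
v 0.385 -1.261 -2.397
v -0.647 -0.979 -3.426
v 0.138 -0.52 -2.568
v 0.522 -1.62 -4.152
v 1.307 -1.161 -3.294
v 0.275 -0.879 -4.323
v 1.06 -0.42 -3.465
f 2 4 1
f 5 2 1
f 1 4 3
f 3 5 1
f 2 8 4
f 6 2 5
f 6 8 2
f 4 8 3
f 7 5 3
f 3 8 7
f 7 6 5
f 8 6 7
f 9 46 25
f 46 20 49
f 25 49 14
f 46 49 25
f 9 25 21
f 25 14 26
f 21 26 10
f 25 26 21
f 9 21 30
f 21 10 31
f 30 31 16
f 21 31 30
f 9 30 42
f 30 16 45
f 42 45 19
f 30 45 42
f 9 42 46
f 42 19 50
f 46 50 20
f 42 50 46
f 10 26 37
f 26 14 40
f 37 40 18
f 26 40 37
f 14 49 27
f 49 20 48
f 27 48 13
f 49 48 27
f 20 50 47
f 50 19 43
f 47 43 11
f 50 43 47
f 19 45 44
f 45 16 32
f 44 32 15
f 45 32 44
f 16 31 36
f 31 10 33
f 36 33 17
f 31 33 36
f 12 38 24
f 38 18 39
f 24 39 13
f 38 39 24
f 12 24 22
f 24 13 23
f 22 23 11
f 24 23 22
f 12 22 29
f 22 11 28
f 29 28 15
f 22 28 29
f 12 29 34
f 29 15 35
f 34 35 17
f 29 35 34
f 12 34 38
f 34 17 41
f 38 41 18
f 34 41 38
f 13 39 27
f 39 18 40
f 27 40 14
f 39 40 27
f 11 23 47
f 23 13 48
f 47 48 20
f 23 48 47
f 15 28 44
f 28 11 43
f 44 43 19
f 28 43 44
f 17 35 36
f 35 15 32
f 36 32 16
f 35 32 36
f 18 41 37
f 41 17 33
f 37 33 10
f 41 33 37
f 52 51 55
f 52 55 53
f 53 55 56
f 53 56 54
f 55 51 57
f 55 57 56
f 56 57 58
f 56 58 54
f 57 51 59
f 57 59 58
f 58 59 60
f 58 60 54
f 59 51 61
f 59 61 60
f 60 61 62
f 60 62 54
f 61 51 63
f 61 63 62
f 62 63 64
f 62 64 54
f 63 51 65
f 63 65 64
f 64 65 66
f 64 66 54
f 65 51 67
f 65 67 66
f 66 67 68
f 66 68 54
f 67 51 69
f 67 69 68
f 68 69 70
f 68 70 54
f 69 51 71
f 69 71 70
f 70 71 72
f 70 72 54
f 71 51 73
f 71 73 72
f 72 73 74
f 72 74 54
f 73 51 75
f 73 75 74
f 74 75 76
f 74 76 54
f 75 51 77
f 75 77 76
f 76 77 78
f 76 78 54
f 77 51 79
f 77 79 78
f 78 79 80
f 78 80 54
f 79 51 81
f 79 81 80
f 80 81 82
f 80 82 54
f 81 51 83
f 81 83 82
f 82 83 84
f 82 84 54
f 83 51 52
f 83 52 84
f 84 52 53
f 84 53 54
f 86 85 88
f 86 88 87
f 88 85 89
f 88 89 87
f 89 85 90
f 89 90 87
f 90 85 91
f 90 91 87
f 91 85 92
f 91 92 87
f 92 85 93
f 92 93 87
f 93 85 94
f 93 94 87
f 94 85 95
f 94 95 87
f 95 85 96
f 95 96 87
f 96 85 97
f 96 97 87
f 97 85 86
f 97 86 87
f 99 101 98
f 102 99 98
f 98 101 100
f 100 102 98
f 99 105 101
f 103 99 102
f 103 105 99
f 101 105 100
f 104 102 100
f 100 105 104
f 104 103 102
f 105 103 104



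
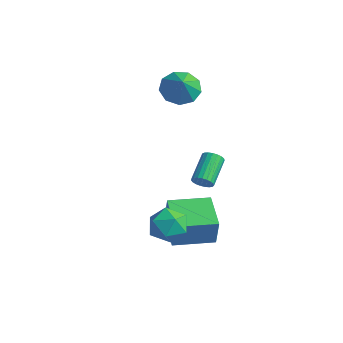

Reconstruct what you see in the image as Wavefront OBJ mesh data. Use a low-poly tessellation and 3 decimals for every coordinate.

v -0.092 -1.496 -4.435
v 0.274 -1.621 -2.79
v 0.938 0.435 -4.518
v 1.305 0.31 -2.873
v 1.695 -2.47 -4.907
v 2.062 -2.595 -3.262
v 2.726 -0.539 -4.99
v 3.092 -0.664 -3.345
v 1.214 -0.161 -1.587
v 1.611 -0.21 -1.153
v 0.844 1.111 -0.3
v 0.446 1.161 -0.733
v 1.72 -0.049 -1.304
v 0.952 1.272 -0.451
v 1.741 0.092 -1.504
v 0.973 1.413 -0.65
v 1.67 0.189 -1.718
v 0.903 1.51 -0.864
v 1.521 0.226 -1.909
v 0.754 1.547 -1.056
v 1.319 0.196 -2.044
v 0.552 1.517 -1.191
v 1.099 0.105 -2.101
v 0.331 1.426 -1.248
v 0.898 -0.033 -2.068
v 0.131 1.288 -1.215
v 0.752 -0.192 -1.953
v -0.015 1.129 -1.099
v 0.686 -0.346 -1.774
v -0.082 0.975 -0.92
v 0.711 -0.468 -1.562
v -0.056 0.853 -0.709
v 0.823 -0.537 -1.355
v 0.056 0.784 -0.502
v 1.003 -0.541 -1.188
v 0.235 0.78 -0.335
v 1.219 -0.479 -1.09
v 0.451 0.842 -0.236
v 1.434 -0.362 -1.078
v 0.666 0.96 -0.224
v 3.138 -2.943 -2.584
v 3.978 -3.439 -2.113
v 2.042 -4.081 -1.827
v 2.882 -4.577 -1.356
v 2.597 -3.579 -1.044
v 3.275 -2.876 -1.512
v 2.745 -4.644 -2.428
v 3.423 -3.941 -2.896
v 3.735 -4.49 -2.017
v 3.644 -3.832 -1.161
v 2.376 -3.688 -2.779
v 2.285 -3.03 -1.923
v -3.382 2.174 2.022
v -2.781 1.633 1.277
v -2.518 1.626 3.118
v -2.492 2.318 1.392
v -2.62 2.936 1.802
v -3.104 3.197 2.315
v -3.719 2.98 2.69
v -4.176 2.386 2.753
v -4.262 1.693 2.474
v -3.936 1.225 1.983
v -3.351 1.201 1.51
f 2 4 1
f 5 2 1
f 1 4 3
f 3 5 1
f 2 8 4
f 6 2 5
f 6 8 2
f 4 8 3
f 7 5 3
f 3 8 7
f 7 6 5
f 8 6 7
f 10 9 13
f 10 13 11
f 11 13 14
f 11 14 12
f 13 9 15
f 13 15 14
f 14 15 16
f 14 16 12
f 15 9 17
f 15 17 16
f 16 17 18
f 16 18 12
f 17 9 19
f 17 19 18
f 18 19 20
f 18 20 12
f 19 9 21
f 19 21 20
f 20 21 22
f 20 22 12
f 21 9 23
f 21 23 22
f 22 23 24
f 22 24 12
f 23 9 25
f 23 25 24
f 24 25 26
f 24 26 12
f 25 9 27
f 25 27 26
f 26 27 28
f 26 28 12
f 27 9 29
f 27 29 28
f 28 29 30
f 28 30 12
f 29 9 31
f 29 31 30
f 30 31 32
f 30 32 12
f 31 9 33
f 31 33 32
f 32 33 34
f 32 34 12
f 33 9 35
f 33 35 34
f 34 35 36
f 34 36 12
f 35 9 37
f 35 37 36
f 36 37 38
f 36 38 12
f 37 9 39
f 37 39 38
f 38 39 40
f 38 40 12
f 39 9 10
f 39 10 40
f 40 10 11
f 40 11 12
f 41 52 46
f 41 46 42
f 41 42 48
f 41 48 51
f 41 51 52
f 42 46 50
f 46 52 45
f 52 51 43
f 51 48 47
f 48 42 49
f 44 50 45
f 44 45 43
f 44 43 47
f 44 47 49
f 44 49 50
f 45 50 46
f 43 45 52
f 47 43 51
f 49 47 48
f 50 49 42
f 54 53 56
f 54 56 55
f 56 53 57
f 56 57 55
f 57 53 58
f 57 58 55
f 58 53 59
f 58 59 55
f 59 53 60
f 59 60 55
f 60 53 61
f 60 61 55
f 61 53 62
f 61 62 55
f 62 53 63
f 62 63 55
f 63 53 54
f 63 54 55



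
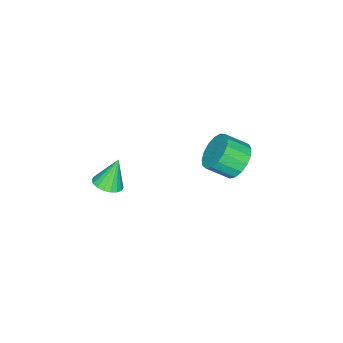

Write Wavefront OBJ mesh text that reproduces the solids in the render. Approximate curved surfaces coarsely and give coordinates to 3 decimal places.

v 1.484 -3.189 -2.539
v 2.112 -3.28 -2.269
v 0.936 -2.991 -1.201
v 2.102 -2.978 -2.318
v 1.97 -2.717 -2.411
v 1.741 -2.549 -2.529
v 1.461 -2.509 -2.65
v 1.186 -2.603 -2.748
v 0.97 -2.813 -2.805
v 0.856 -3.098 -2.81
v 0.866 -3.401 -2.761
v 0.998 -3.662 -2.668
v 1.227 -3.83 -2.549
v 1.506 -3.87 -2.429
v 1.781 -3.776 -2.33
v 1.998 -3.565 -2.273
v -4.157 -0.234 -4.251
v -3.589 -0.49 -4.995
v -3.036 -1.362 -4.273
v -3.603 -1.106 -3.529
v -3.347 -0.158 -4.779
v -2.794 -1.03 -4.057
v -3.29 0.157 -4.443
v -2.737 -0.715 -3.721
v -3.431 0.382 -4.062
v -2.878 -0.49 -3.34
v -3.739 0.466 -3.725
v -3.186 -0.406 -3.003
v -4.143 0.39 -3.508
v -3.589 -0.482 -2.786
v -4.549 0.171 -3.462
v -3.996 -0.701 -2.74
v -4.866 -0.141 -3.596
v -4.313 -1.013 -2.874
v -5.02 -0.474 -3.88
v -4.467 -1.346 -3.158
v -4.976 -0.752 -4.249
v -4.423 -1.624 -3.527
v -4.745 -0.912 -4.619
v -4.192 -1.784 -3.897
v -4.379 -0.916 -4.904
v -3.826 -1.788 -4.182
v -3.962 -0.764 -5.04
v -3.409 -1.636 -4.318
f 2 1 4
f 2 4 3
f 4 1 5
f 4 5 3
f 5 1 6
f 5 6 3
f 6 1 7
f 6 7 3
f 7 1 8
f 7 8 3
f 8 1 9
f 8 9 3
f 9 1 10
f 9 10 3
f 10 1 11
f 10 11 3
f 11 1 12
f 11 12 3
f 12 1 13
f 12 13 3
f 13 1 14
f 13 14 3
f 14 1 15
f 14 15 3
f 15 1 16
f 15 16 3
f 16 1 2
f 16 2 3
f 18 17 21
f 18 21 19
f 19 21 22
f 19 22 20
f 21 17 23
f 21 23 22
f 22 23 24
f 22 24 20
f 23 17 25
f 23 25 24
f 24 25 26
f 24 26 20
f 25 17 27
f 25 27 26
f 26 27 28
f 26 28 20
f 27 17 29
f 27 29 28
f 28 29 30
f 28 30 20
f 29 17 31
f 29 31 30
f 30 31 32
f 30 32 20
f 31 17 33
f 31 33 32
f 32 33 34
f 32 34 20
f 33 17 35
f 33 35 34
f 34 35 36
f 34 36 20
f 35 17 37
f 35 37 36
f 36 37 38
f 36 38 20
f 37 17 39
f 37 39 38
f 38 39 40
f 38 40 20
f 39 17 41
f 39 41 40
f 40 41 42
f 40 42 20
f 41 17 43
f 41 43 42
f 42 43 44
f 42 44 20
f 43 17 18
f 43 18 44
f 44 18 19
f 44 19 20



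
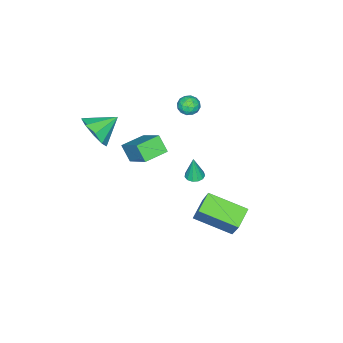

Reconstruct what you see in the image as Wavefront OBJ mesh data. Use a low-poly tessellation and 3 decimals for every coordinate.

v -2.014 2.195 -3.849
v -1.241 3.055 -2.06
v -2.617 4.163 -4.535
v -1.845 5.023 -2.746
v -0.955 2.337 -4.374
v -0.183 3.197 -2.585
v -1.559 4.305 -5.06
v -0.786 5.165 -3.271
v -4.265 0.453 1.542
v -3.917 0.56 1.027
v -3.823 -0.46 1.653
v -3.475 -0.353 1.138
v -3.37 -0.021 1.664
v -3.643 0.543 1.596
v -4.097 -0.443 1.084
v -4.37 0.121 1.016
v -3.813 0.006 0.744
v -3.363 0.267 1.102
v -4.377 -0.167 1.578
v -3.927 0.094 1.936
v -4.13 0.587 1.275
v -3.61 -0.487 1.405
v -3.548 -0.292 1.714
v -3.344 -0.229 1.411
v -3.969 0.577 1.609
v -3.764 0.64 1.306
v -3.443 0.298 1.68
v -3.976 -0.54 1.374
v -3.771 -0.477 1.071
v -4.396 0.329 1.269
v -4.192 0.392 0.966
v -4.297 -0.198 1
v -3.864 0.324 0.806
v -3.604 -0.213 0.871
v -3.97 -0.266 0.84
v -4.13 0.066 0.8
v -3.6 0.477 1.017
v -3.34 -0.06 1.081
v -3.278 0.135 1.391
v -3.439 0.467 1.351
v -3.539 0.151 0.85
v -4.4 0.16 1.599
v -4.14 -0.377 1.663
v -4.301 -0.367 1.329
v -4.462 -0.035 1.289
v -4.136 0.313 1.809
v -3.876 -0.224 1.874
v -3.61 0.034 1.88
v -3.77 0.366 1.84
v -4.201 -0.051 1.83
v 0.956 -2.241 1.691
v 1.484 -2.351 2.579
v -0.116 -1.579 2.409
v 1.656 -1.735 2.269
v 1.501 -1.355 1.687
v 1.09 -1.39 1.108
v 0.616 -1.823 0.801
v 0.302 -2.452 0.91
v 0.293 -2.982 1.385
v 0.594 -3.165 2.003
v 1.065 -2.916 2.474
v -2.92 -1.57 -2.621
v -3.102 -2.232 -1.801
v -2.257 -0.111 -1.294
v -2.439 -0.774 -0.474
v -1.661 -2.046 -2.726
v -1.843 -2.709 -1.906
v -0.998 -0.588 -1.399
v -1.18 -1.25 -0.579
v -0.455 2.772 -0.119
v -0.162 3.177 -0.121
v -0.385 2.728 1.219
v -0.427 3.271 -0.104
v -0.701 3.206 -0.092
v -0.897 3.004 -0.088
v -0.952 2.727 -0.094
v -0.85 2.465 -0.108
v -0.622 2.301 -0.125
v -0.341 2.285 -0.14
v -0.096 2.425 -0.149
v 0.035 2.674 -0.147
v 0.01 2.955 -0.137
f 2 4 1
f 5 2 1
f 1 4 3
f 3 5 1
f 2 8 4
f 6 2 5
f 6 8 2
f 4 8 3
f 7 5 3
f 3 8 7
f 7 6 5
f 8 6 7
f 9 46 25
f 46 20 49
f 25 49 14
f 46 49 25
f 9 25 21
f 25 14 26
f 21 26 10
f 25 26 21
f 9 21 30
f 21 10 31
f 30 31 16
f 21 31 30
f 9 30 42
f 30 16 45
f 42 45 19
f 30 45 42
f 9 42 46
f 42 19 50
f 46 50 20
f 42 50 46
f 10 26 37
f 26 14 40
f 37 40 18
f 26 40 37
f 14 49 27
f 49 20 48
f 27 48 13
f 49 48 27
f 20 50 47
f 50 19 43
f 47 43 11
f 50 43 47
f 19 45 44
f 45 16 32
f 44 32 15
f 45 32 44
f 16 31 36
f 31 10 33
f 36 33 17
f 31 33 36
f 12 38 24
f 38 18 39
f 24 39 13
f 38 39 24
f 12 24 22
f 24 13 23
f 22 23 11
f 24 23 22
f 12 22 29
f 22 11 28
f 29 28 15
f 22 28 29
f 12 29 34
f 29 15 35
f 34 35 17
f 29 35 34
f 12 34 38
f 34 17 41
f 38 41 18
f 34 41 38
f 13 39 27
f 39 18 40
f 27 40 14
f 39 40 27
f 11 23 47
f 23 13 48
f 47 48 20
f 23 48 47
f 15 28 44
f 28 11 43
f 44 43 19
f 28 43 44
f 17 35 36
f 35 15 32
f 36 32 16
f 35 32 36
f 18 41 37
f 41 17 33
f 37 33 10
f 41 33 37
f 52 51 54
f 52 54 53
f 54 51 55
f 54 55 53
f 55 51 56
f 55 56 53
f 56 51 57
f 56 57 53
f 57 51 58
f 57 58 53
f 58 51 59
f 58 59 53
f 59 51 60
f 59 60 53
f 60 51 61
f 60 61 53
f 61 51 52
f 61 52 53
f 63 65 62
f 66 63 62
f 62 65 64
f 64 66 62
f 63 69 65
f 67 63 66
f 67 69 63
f 65 69 64
f 68 66 64
f 64 69 68
f 68 67 66
f 69 67 68
f 71 70 73
f 71 73 72
f 73 70 74
f 73 74 72
f 74 70 75
f 74 75 72
f 75 70 76
f 75 76 72
f 76 70 77
f 76 77 72
f 77 70 78
f 77 78 72
f 78 70 79
f 78 79 72
f 79 70 80
f 79 80 72
f 80 70 81
f 80 81 72
f 81 70 82
f 81 82 72
f 82 70 71
f 82 71 72



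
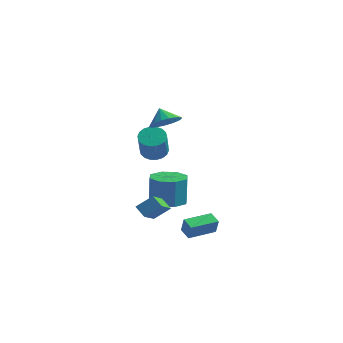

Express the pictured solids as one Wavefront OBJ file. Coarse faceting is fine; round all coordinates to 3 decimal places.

v 2.695 -4.612 -4.352
v 2.916 -4.775 -3.432
v 2.084 -4.149 -4.123
v 2.305 -4.313 -3.203
v 3.695 -3.287 -4.357
v 3.916 -3.451 -3.437
v 3.084 -2.825 -4.128
v 3.305 -2.988 -3.208
v -0.866 -2.115 -4.274
v -0.7 -3.738 -3.206
v -0.099 -1.583 -3.585
v 0.067 -3.206 -2.517
v -0.247 -2.374 -4.763
v -0.081 -3.997 -3.695
v 0.52 -1.842 -4.074
v 0.686 -3.465 -3.006
v -2.832 3.597 -2.898
v -2.046 3.864 -2.884
v -1.762 2.951 -1.289
v -2.548 2.683 -1.302
v -2.226 4.129 -2.7
v -1.943 3.216 -1.105
v -2.526 4.289 -2.556
v -2.243 3.375 -0.961
v -2.887 4.311 -2.479
v -2.603 3.398 -0.883
v -3.237 4.192 -2.485
v -2.953 3.279 -0.889
v -3.506 3.955 -2.572
v -3.222 3.042 -0.977
v -3.642 3.647 -2.724
v -3.358 2.734 -1.129
v -3.618 3.329 -2.911
v -3.334 2.416 -1.316
v -3.437 3.064 -3.095
v -3.154 2.151 -1.5
v -3.137 2.905 -3.239
v -2.854 1.991 -1.644
v -2.777 2.882 -3.317
v -2.493 1.969 -1.721
v -2.427 3.001 -3.311
v -2.143 2.088 -1.715
v -2.158 3.238 -3.223
v -1.874 2.325 -1.628
v -2.022 3.546 -3.071
v -1.738 2.633 -1.476
v -0.412 -0.083 -4.649
v 0.686 -0.118 -4.598
v 0.611 0.148 -2.819
v -0.488 0.183 -2.871
v 0.394 0.661 -4.727
v 0.319 0.927 -2.948
v -0.37 1.004 -4.81
v -0.445 1.27 -3.032
v -1.159 0.711 -4.8
v -1.234 0.977 -3.021
v -1.511 -0.048 -4.701
v -1.586 0.218 -2.922
v -1.219 -0.827 -4.572
v -1.294 -0.561 -2.793
v -0.455 -1.17 -4.488
v -0.53 -0.904 -2.71
v 0.334 -0.877 -4.499
v 0.259 -0.611 -2.72
v -1.306 1.688 0.525
v -0.578 2.305 0.702
v -1.874 2.132 1.315
v -0.839 2.528 0.389
v -1.207 2.559 0.108
v -1.597 2.39 -0.078
v -1.921 2.061 -0.126
v -2.104 1.646 -0.025
v -2.104 1.241 0.202
v -1.921 0.939 0.503
v -1.597 0.808 0.809
v -1.206 0.879 1.05
v -0.839 1.135 1.17
v -0.578 1.519 1.143
v -0.484 1.941 0.974
f 2 4 1
f 5 2 1
f 1 4 3
f 3 5 1
f 2 8 4
f 6 2 5
f 6 8 2
f 4 8 3
f 7 5 3
f 3 8 7
f 7 6 5
f 8 6 7
f 10 12 9
f 13 10 9
f 9 12 11
f 11 13 9
f 10 16 12
f 14 10 13
f 14 16 10
f 12 16 11
f 15 13 11
f 11 16 15
f 15 14 13
f 16 14 15
f 18 17 21
f 18 21 19
f 19 21 22
f 19 22 20
f 21 17 23
f 21 23 22
f 22 23 24
f 22 24 20
f 23 17 25
f 23 25 24
f 24 25 26
f 24 26 20
f 25 17 27
f 25 27 26
f 26 27 28
f 26 28 20
f 27 17 29
f 27 29 28
f 28 29 30
f 28 30 20
f 29 17 31
f 29 31 30
f 30 31 32
f 30 32 20
f 31 17 33
f 31 33 32
f 32 33 34
f 32 34 20
f 33 17 35
f 33 35 34
f 34 35 36
f 34 36 20
f 35 17 37
f 35 37 36
f 36 37 38
f 36 38 20
f 37 17 39
f 37 39 38
f 38 39 40
f 38 40 20
f 39 17 41
f 39 41 40
f 40 41 42
f 40 42 20
f 41 17 43
f 41 43 42
f 42 43 44
f 42 44 20
f 43 17 45
f 43 45 44
f 44 45 46
f 44 46 20
f 45 17 18
f 45 18 46
f 46 18 19
f 46 19 20
f 48 47 51
f 48 51 49
f 49 51 52
f 49 52 50
f 51 47 53
f 51 53 52
f 52 53 54
f 52 54 50
f 53 47 55
f 53 55 54
f 54 55 56
f 54 56 50
f 55 47 57
f 55 57 56
f 56 57 58
f 56 58 50
f 57 47 59
f 57 59 58
f 58 59 60
f 58 60 50
f 59 47 61
f 59 61 60
f 60 61 62
f 60 62 50
f 61 47 63
f 61 63 62
f 62 63 64
f 62 64 50
f 63 47 48
f 63 48 64
f 64 48 49
f 64 49 50
f 66 65 68
f 66 68 67
f 68 65 69
f 68 69 67
f 69 65 70
f 69 70 67
f 70 65 71
f 70 71 67
f 71 65 72
f 71 72 67
f 72 65 73
f 72 73 67
f 73 65 74
f 73 74 67
f 74 65 75
f 74 75 67
f 75 65 76
f 75 76 67
f 76 65 77
f 76 77 67
f 77 65 78
f 77 78 67
f 78 65 79
f 78 79 67
f 79 65 66
f 79 66 67



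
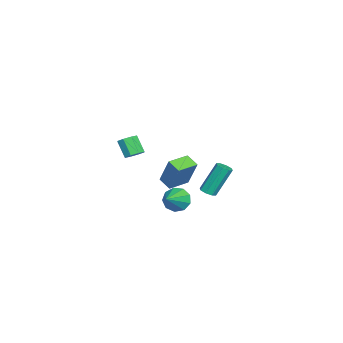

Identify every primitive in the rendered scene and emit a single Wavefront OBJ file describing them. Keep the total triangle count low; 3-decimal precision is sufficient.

v -0.156 0.968 -0.425
v 0.345 1.547 1.182
v 0.308 1.58 -0.79
v 0.809 2.159 0.817
v 0.831 0.201 -0.457
v 1.332 0.78 1.15
v 1.295 0.813 -0.822
v 1.796 1.392 0.785
v 2.729 1.487 -0.797
v 3.084 1.953 -1.297
v 4.071 1.233 -0.083
v 2.915 2.229 -0.881
v 2.66 2.158 -0.426
v 2.437 1.773 -0.144
v 2.351 1.254 -0.168
v 2.442 0.844 -0.485
v 2.668 0.735 -0.949
v 2.922 0.977 -1.341
v 3.086 1.459 -1.478
v 3.336 -0.501 2.49
v 3.713 -0.9 2.458
v 3.281 -1.379 3.337
v 2.904 -0.979 3.37
v 3.84 -0.577 2.696
v 3.409 -1.056 3.575
v 3.672 -0.209 2.814
v 3.241 -0.688 3.693
v 3.307 -0.012 2.742
v 2.876 -0.491 3.621
v 2.959 -0.101 2.523
v 2.527 -0.58 3.402
v 2.831 -0.424 2.285
v 2.4 -0.903 3.164
v 2.999 -0.792 2.167
v 2.568 -1.271 3.046
v 3.364 -0.989 2.239
v 2.933 -1.468 3.118
v -3.604 1.857 -3.502
v -3.211 2.164 -3.532
v -3.703 2.97 -1.769
v -4.096 2.663 -1.738
v -3.526 2.314 -3.689
v -4.018 3.12 -1.925
v -3.887 2.197 -3.736
v -4.379 3.002 -1.972
v -4.082 1.88 -3.646
v -4.574 2.685 -1.882
v -3.997 1.55 -3.471
v -4.489 2.356 -1.708
v -3.682 1.4 -3.315
v -4.174 2.206 -1.551
v -3.321 1.518 -3.268
v -3.813 2.323 -1.504
v -3.126 1.835 -3.358
v -3.618 2.64 -1.594
f 2 4 1
f 5 2 1
f 1 4 3
f 3 5 1
f 2 8 4
f 6 2 5
f 6 8 2
f 4 8 3
f 7 5 3
f 3 8 7
f 7 6 5
f 8 6 7
f 10 9 12
f 10 12 11
f 12 9 13
f 12 13 11
f 13 9 14
f 13 14 11
f 14 9 15
f 14 15 11
f 15 9 16
f 15 16 11
f 16 9 17
f 16 17 11
f 17 9 18
f 17 18 11
f 18 9 19
f 18 19 11
f 19 9 10
f 19 10 11
f 21 20 24
f 21 24 22
f 22 24 25
f 22 25 23
f 24 20 26
f 24 26 25
f 25 26 27
f 25 27 23
f 26 20 28
f 26 28 27
f 27 28 29
f 27 29 23
f 28 20 30
f 28 30 29
f 29 30 31
f 29 31 23
f 30 20 32
f 30 32 31
f 31 32 33
f 31 33 23
f 32 20 34
f 32 34 33
f 33 34 35
f 33 35 23
f 34 20 36
f 34 36 35
f 35 36 37
f 35 37 23
f 36 20 21
f 36 21 37
f 37 21 22
f 37 22 23
f 39 38 42
f 39 42 40
f 40 42 43
f 40 43 41
f 42 38 44
f 42 44 43
f 43 44 45
f 43 45 41
f 44 38 46
f 44 46 45
f 45 46 47
f 45 47 41
f 46 38 48
f 46 48 47
f 47 48 49
f 47 49 41
f 48 38 50
f 48 50 49
f 49 50 51
f 49 51 41
f 50 38 52
f 50 52 51
f 51 52 53
f 51 53 41
f 52 38 54
f 52 54 53
f 53 54 55
f 53 55 41
f 54 38 39
f 54 39 55
f 55 39 40
f 55 40 41



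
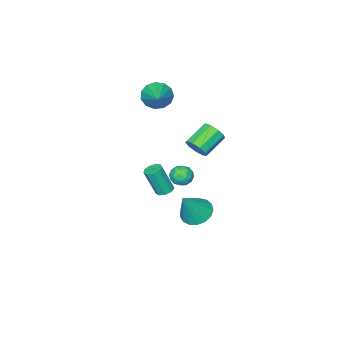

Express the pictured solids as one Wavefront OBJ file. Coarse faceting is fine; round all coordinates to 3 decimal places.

v 0.79 3.903 -1.409
v 1.333 4.552 -1.769
v 1.81 3.957 0.229
v 1.01 4.781 -1.575
v 0.637 4.808 -1.343
v 0.299 4.628 -1.126
v 0.073 4.282 -0.974
v 0.011 3.849 -0.922
v 0.128 3.429 -0.981
v 0.396 3.117 -1.138
v 0.755 2.985 -1.357
v 1.122 3.064 -1.588
v 1.412 3.335 -1.778
v 1.56 3.736 -1.883
v 1.532 4.175 -1.88
v -2.003 -1.498 -4.174
v -1.474 -1.386 -4.274
v -1.048 -1.909 -2.605
v -1.577 -2.022 -2.506
v -1.646 -1.082 -4.135
v -1.221 -1.605 -2.466
v -1.985 -0.973 -4.014
v -1.56 -1.496 -2.345
v -2.333 -1.11 -3.968
v -1.907 -1.633 -2.3
v -2.526 -1.429 -4.019
v -2.1 -1.952 -2.35
v -2.474 -1.78 -4.143
v -2.048 -2.303 -2.474
v -2.202 -2 -4.281
v -1.776 -2.523 -2.612
v -1.836 -1.985 -4.369
v -1.411 -2.508 -2.7
v -1.549 -1.743 -4.367
v -1.123 -2.266 -2.698
v -1.66 -1.727 3.555
v -1.011 -1.906 2.973
v -0.56 -0.433 4.385
v -1.287 -1.54 2.769
v -1.682 -1.234 2.815
v -2.069 -1.084 3.095
v -2.327 -1.138 3.522
v -2.373 -1.379 3.959
v -2.193 -1.731 4.268
v -1.843 -2.081 4.351
v -1.436 -2.319 4.181
v -1.1 -2.368 3.812
v -0.941 -2.215 3.362
v -0.634 2.207 -0.315
v 0.02 2.251 -0.12
v -0.5 1.129 -0.52
v 0.154 1.173 -0.325
v -0.346 1.239 0.136
v -0.429 1.906 0.263
v -0.051 1.474 -0.903
v -0.134 2.141 -0.776
v 0.38 1.798 -0.483
v 0.197 1.653 0.159
v -0.677 1.727 -0.799
v -0.86 1.582 -0.157
v -0.319 2.324 -0.199
v -0.161 1.056 -0.441
v -0.455 1.095 -0.17
v -0.071 1.121 -0.055
v -0.582 2.121 0.026
v -0.198 2.147 0.141
v -0.414 1.552 0.291
v -0.282 1.233 -0.781
v 0.102 1.259 -0.666
v -0.409 2.259 -0.585
v -0.025 2.285 -0.47
v -0.066 1.828 -0.931
v 0.277 2.083 -0.298
v 0.356 1.449 -0.419
v 0.235 1.627 -0.759
v 0.187 2.018 -0.684
v 0.17 1.998 0.08
v 0.248 1.364 -0.041
v -0.045 1.403 0.23
v -0.094 1.795 0.305
v 0.381 1.732 -0.134
v -0.728 2.016 -0.599
v -0.65 1.382 -0.72
v -0.386 1.585 -0.945
v -0.435 1.977 -0.87
v -0.836 1.931 -0.221
v -0.757 1.297 -0.342
v -0.667 1.362 0.044
v -0.715 1.753 0.119
v -0.861 1.648 -0.506
v -0.754 2.221 1.833
v -0.461 1.84 2.355
v -1.792 1.817 3.088
v -2.086 2.199 2.567
v -0.416 2.314 2.451
v -1.747 2.291 3.184
v -0.53 2.744 2.258
v -1.861 2.722 2.991
v -0.749 2.931 1.866
v -2.08 2.908 2.599
v -0.97 2.785 1.459
v -2.301 2.762 2.192
v -1.091 2.375 1.227
v -2.422 2.353 1.961
v -1.054 1.894 1.279
v -2.385 1.871 2.012
v -0.877 1.566 1.59
v -2.208 1.543 2.324
v -0.643 1.544 2.015
v -1.974 1.521 2.748
f 2 1 4
f 2 4 3
f 4 1 5
f 4 5 3
f 5 1 6
f 5 6 3
f 6 1 7
f 6 7 3
f 7 1 8
f 7 8 3
f 8 1 9
f 8 9 3
f 9 1 10
f 9 10 3
f 10 1 11
f 10 11 3
f 11 1 12
f 11 12 3
f 12 1 13
f 12 13 3
f 13 1 14
f 13 14 3
f 14 1 15
f 14 15 3
f 15 1 2
f 15 2 3
f 17 16 20
f 17 20 18
f 18 20 21
f 18 21 19
f 20 16 22
f 20 22 21
f 21 22 23
f 21 23 19
f 22 16 24
f 22 24 23
f 23 24 25
f 23 25 19
f 24 16 26
f 24 26 25
f 25 26 27
f 25 27 19
f 26 16 28
f 26 28 27
f 27 28 29
f 27 29 19
f 28 16 30
f 28 30 29
f 29 30 31
f 29 31 19
f 30 16 32
f 30 32 31
f 31 32 33
f 31 33 19
f 32 16 34
f 32 34 33
f 33 34 35
f 33 35 19
f 34 16 17
f 34 17 35
f 35 17 18
f 35 18 19
f 37 36 39
f 37 39 38
f 39 36 40
f 39 40 38
f 40 36 41
f 40 41 38
f 41 36 42
f 41 42 38
f 42 36 43
f 42 43 38
f 43 36 44
f 43 44 38
f 44 36 45
f 44 45 38
f 45 36 46
f 45 46 38
f 46 36 47
f 46 47 38
f 47 36 48
f 47 48 38
f 48 36 37
f 48 37 38
f 49 86 65
f 86 60 89
f 65 89 54
f 86 89 65
f 49 65 61
f 65 54 66
f 61 66 50
f 65 66 61
f 49 61 70
f 61 50 71
f 70 71 56
f 61 71 70
f 49 70 82
f 70 56 85
f 82 85 59
f 70 85 82
f 49 82 86
f 82 59 90
f 86 90 60
f 82 90 86
f 50 66 77
f 66 54 80
f 77 80 58
f 66 80 77
f 54 89 67
f 89 60 88
f 67 88 53
f 89 88 67
f 60 90 87
f 90 59 83
f 87 83 51
f 90 83 87
f 59 85 84
f 85 56 72
f 84 72 55
f 85 72 84
f 56 71 76
f 71 50 73
f 76 73 57
f 71 73 76
f 52 78 64
f 78 58 79
f 64 79 53
f 78 79 64
f 52 64 62
f 64 53 63
f 62 63 51
f 64 63 62
f 52 62 69
f 62 51 68
f 69 68 55
f 62 68 69
f 52 69 74
f 69 55 75
f 74 75 57
f 69 75 74
f 52 74 78
f 74 57 81
f 78 81 58
f 74 81 78
f 53 79 67
f 79 58 80
f 67 80 54
f 79 80 67
f 51 63 87
f 63 53 88
f 87 88 60
f 63 88 87
f 55 68 84
f 68 51 83
f 84 83 59
f 68 83 84
f 57 75 76
f 75 55 72
f 76 72 56
f 75 72 76
f 58 81 77
f 81 57 73
f 77 73 50
f 81 73 77
f 92 91 95
f 92 95 93
f 93 95 96
f 93 96 94
f 95 91 97
f 95 97 96
f 96 97 98
f 96 98 94
f 97 91 99
f 97 99 98
f 98 99 100
f 98 100 94
f 99 91 101
f 99 101 100
f 100 101 102
f 100 102 94
f 101 91 103
f 101 103 102
f 102 103 104
f 102 104 94
f 103 91 105
f 103 105 104
f 104 105 106
f 104 106 94
f 105 91 107
f 105 107 106
f 106 107 108
f 106 108 94
f 107 91 109
f 107 109 108
f 108 109 110
f 108 110 94
f 109 91 92
f 109 92 110
f 110 92 93
f 110 93 94

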